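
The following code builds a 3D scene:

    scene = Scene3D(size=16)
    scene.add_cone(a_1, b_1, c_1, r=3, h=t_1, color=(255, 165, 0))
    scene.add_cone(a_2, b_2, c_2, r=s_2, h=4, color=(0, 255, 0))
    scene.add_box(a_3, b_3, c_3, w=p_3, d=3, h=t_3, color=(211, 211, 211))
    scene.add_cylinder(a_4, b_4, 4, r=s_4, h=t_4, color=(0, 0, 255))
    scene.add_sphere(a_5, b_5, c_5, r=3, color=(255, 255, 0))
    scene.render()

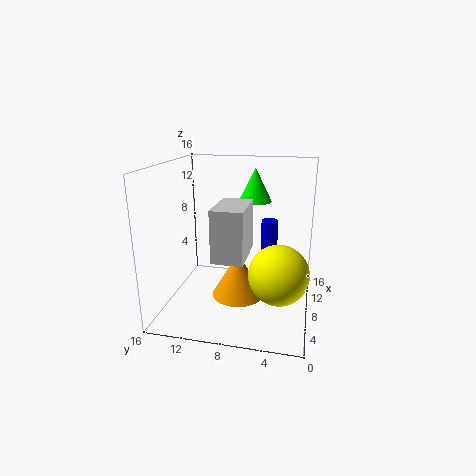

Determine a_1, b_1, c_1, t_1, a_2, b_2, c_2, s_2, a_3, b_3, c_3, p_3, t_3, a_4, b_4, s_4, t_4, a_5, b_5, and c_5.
a_1 = 8
b_1 = 8
c_1 = 1
t_1 = 5
a_2 = 13
b_2 = 7
c_2 = 11
s_2 = 2
a_3 = 1
b_3 = 6
c_3 = 8
p_3 = 5
t_3 = 5
a_4 = 12
b_4 = 5
s_4 = 1
t_4 = 5
a_5 = 4
b_5 = 3
c_5 = 6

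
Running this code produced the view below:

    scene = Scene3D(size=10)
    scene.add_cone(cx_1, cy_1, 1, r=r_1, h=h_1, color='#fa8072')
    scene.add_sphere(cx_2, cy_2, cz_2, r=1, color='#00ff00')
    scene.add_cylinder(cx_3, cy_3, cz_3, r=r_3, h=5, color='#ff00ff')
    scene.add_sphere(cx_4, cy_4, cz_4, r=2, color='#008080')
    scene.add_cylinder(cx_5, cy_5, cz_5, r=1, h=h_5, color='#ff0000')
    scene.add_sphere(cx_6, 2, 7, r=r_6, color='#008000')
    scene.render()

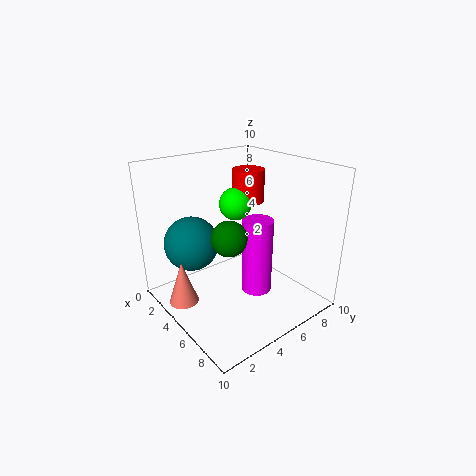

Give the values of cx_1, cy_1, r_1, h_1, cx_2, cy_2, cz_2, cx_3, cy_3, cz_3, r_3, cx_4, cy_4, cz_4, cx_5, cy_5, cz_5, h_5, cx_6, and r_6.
cx_1 = 4
cy_1 = 1
r_1 = 1
h_1 = 3
cx_2 = 6
cy_2 = 4
cz_2 = 8
cx_3 = 7
cy_3 = 5
cz_3 = 2
r_3 = 1
cx_4 = 2
cy_4 = 3
cz_4 = 4
cx_5 = 6
cy_5 = 5
cz_5 = 8
h_5 = 2
cx_6 = 8
r_6 = 1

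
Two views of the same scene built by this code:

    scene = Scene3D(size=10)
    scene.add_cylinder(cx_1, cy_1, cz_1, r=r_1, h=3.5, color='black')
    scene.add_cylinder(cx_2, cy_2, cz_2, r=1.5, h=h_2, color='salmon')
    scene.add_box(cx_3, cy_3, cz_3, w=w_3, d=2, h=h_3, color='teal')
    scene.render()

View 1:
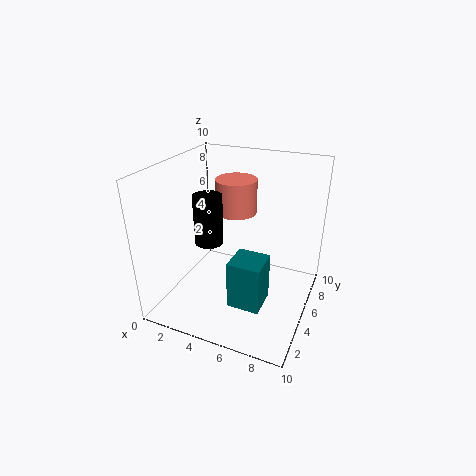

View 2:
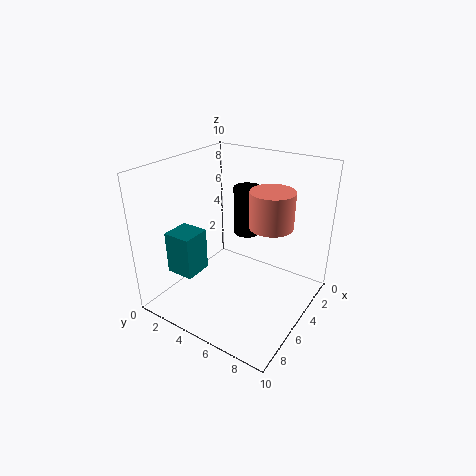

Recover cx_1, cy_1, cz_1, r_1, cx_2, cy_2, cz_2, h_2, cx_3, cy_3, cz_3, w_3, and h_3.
cx_1 = 3, cy_1 = 4.5, cz_1 = 4.5, r_1 = 1, cx_2 = 4, cy_2 = 7, cz_2 = 6, h_2 = 2.5, cx_3 = 6, cy_3 = 1, cz_3 = 2.5, w_3 = 2, h_3 = 3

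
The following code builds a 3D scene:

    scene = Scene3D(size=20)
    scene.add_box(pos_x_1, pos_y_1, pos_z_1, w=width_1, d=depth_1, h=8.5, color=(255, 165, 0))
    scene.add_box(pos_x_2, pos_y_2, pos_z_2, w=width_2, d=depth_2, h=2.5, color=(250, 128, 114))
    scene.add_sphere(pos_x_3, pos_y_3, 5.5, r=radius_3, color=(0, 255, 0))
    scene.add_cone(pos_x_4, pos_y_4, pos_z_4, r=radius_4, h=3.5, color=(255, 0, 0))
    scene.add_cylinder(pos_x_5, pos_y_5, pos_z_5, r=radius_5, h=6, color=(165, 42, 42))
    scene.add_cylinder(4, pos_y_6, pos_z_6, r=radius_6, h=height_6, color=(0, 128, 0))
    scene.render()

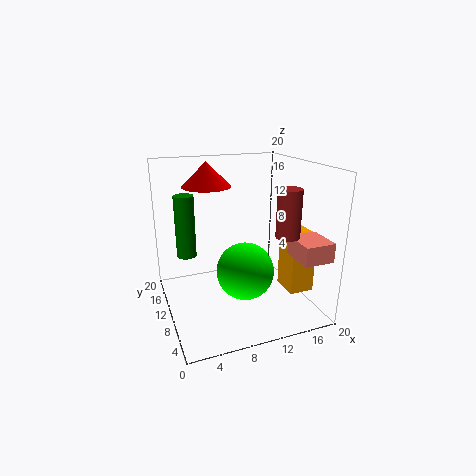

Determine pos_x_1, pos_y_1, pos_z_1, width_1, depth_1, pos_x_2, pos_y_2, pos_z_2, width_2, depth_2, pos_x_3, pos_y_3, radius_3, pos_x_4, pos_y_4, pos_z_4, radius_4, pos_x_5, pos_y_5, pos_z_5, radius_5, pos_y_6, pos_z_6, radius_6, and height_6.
pos_x_1 = 16; pos_y_1 = 5; pos_z_1 = 2.5; width_1 = 3.5; depth_1 = 4; pos_x_2 = 15; pos_y_2 = 0.5; pos_z_2 = 9; width_2 = 4; depth_2 = 4.5; pos_x_3 = 10.5; pos_y_3 = 8.5; radius_3 = 4; pos_x_4 = 7; pos_y_4 = 14.5; pos_z_4 = 16.5; radius_4 = 3.5; pos_x_5 = 14; pos_y_5 = 3.5; pos_z_5 = 12; radius_5 = 1.5; pos_y_6 = 16.5; pos_z_6 = 5.5; radius_6 = 1.5; height_6 = 9.5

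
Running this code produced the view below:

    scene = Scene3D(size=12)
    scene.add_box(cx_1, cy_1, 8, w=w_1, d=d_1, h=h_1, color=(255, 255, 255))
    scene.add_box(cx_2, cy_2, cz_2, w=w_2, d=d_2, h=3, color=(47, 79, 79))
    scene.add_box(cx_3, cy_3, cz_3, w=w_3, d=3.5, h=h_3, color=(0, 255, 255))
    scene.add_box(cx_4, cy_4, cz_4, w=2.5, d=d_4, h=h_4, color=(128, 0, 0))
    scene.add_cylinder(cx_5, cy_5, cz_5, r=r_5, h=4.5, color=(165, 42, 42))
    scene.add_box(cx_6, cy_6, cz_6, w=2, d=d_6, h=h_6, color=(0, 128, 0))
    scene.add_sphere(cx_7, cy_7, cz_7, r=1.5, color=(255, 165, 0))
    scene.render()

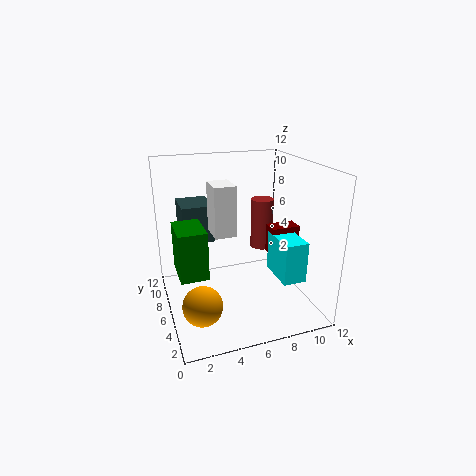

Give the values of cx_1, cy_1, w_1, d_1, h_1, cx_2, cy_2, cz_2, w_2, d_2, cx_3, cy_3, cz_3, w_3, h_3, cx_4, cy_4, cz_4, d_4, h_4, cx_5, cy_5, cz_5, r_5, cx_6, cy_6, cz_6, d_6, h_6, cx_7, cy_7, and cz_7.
cx_1 = 3
cy_1 = 2
w_1 = 1.5
d_1 = 2
h_1 = 3.5
cx_2 = 1.5
cy_2 = 6
cz_2 = 6
w_2 = 2.5
d_2 = 3
cx_3 = 9
cy_3 = 3
cz_3 = 2.5
w_3 = 2
h_3 = 3.5
cx_4 = 9
cy_4 = 5.5
cz_4 = 4
d_4 = 1.5
h_4 = 2.5
cx_5 = 9
cy_5 = 8
cz_5 = 4
r_5 = 1
cx_6 = 0.5
cy_6 = 2
cz_6 = 5
d_6 = 3
h_6 = 3.5
cx_7 = 2
cy_7 = 2.5
cz_7 = 2.5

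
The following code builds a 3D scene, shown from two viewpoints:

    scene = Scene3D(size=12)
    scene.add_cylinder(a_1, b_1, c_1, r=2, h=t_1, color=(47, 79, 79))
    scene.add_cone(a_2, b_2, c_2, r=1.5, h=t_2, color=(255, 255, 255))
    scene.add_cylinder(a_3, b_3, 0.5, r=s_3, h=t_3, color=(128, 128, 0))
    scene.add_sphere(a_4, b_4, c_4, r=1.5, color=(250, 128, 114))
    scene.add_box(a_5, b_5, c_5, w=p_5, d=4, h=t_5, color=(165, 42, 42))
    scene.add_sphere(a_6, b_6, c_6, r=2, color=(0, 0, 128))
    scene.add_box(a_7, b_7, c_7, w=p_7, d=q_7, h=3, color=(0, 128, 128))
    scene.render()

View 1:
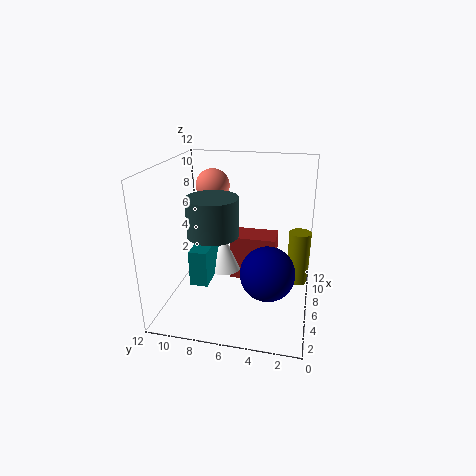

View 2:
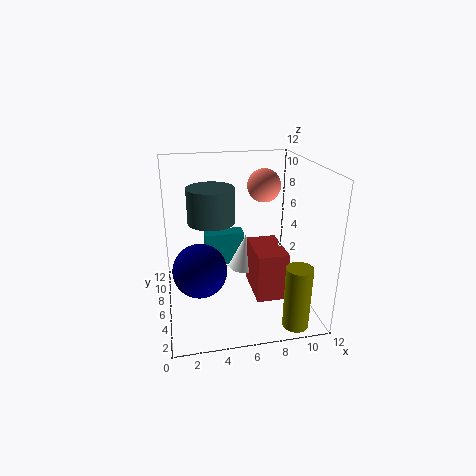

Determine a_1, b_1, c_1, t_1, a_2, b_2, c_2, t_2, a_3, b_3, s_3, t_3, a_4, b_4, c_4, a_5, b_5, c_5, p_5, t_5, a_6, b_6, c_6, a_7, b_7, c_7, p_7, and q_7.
a_1 = 4; b_1 = 7.5; c_1 = 7; t_1 = 3; a_2 = 7; b_2 = 7.5; c_2 = 2.5; t_2 = 3; a_3 = 9.5; b_3 = 1; s_3 = 1; t_3 = 5; a_4 = 9; b_4 = 9; c_4 = 9.5; a_5 = 7; b_5 = 3; c_5 = 1.5; p_5 = 2.5; t_5 = 4; a_6 = 2.5; b_6 = 3; c_6 = 5; a_7 = 3.5; b_7 = 8; c_7 = 2.5; p_7 = 3.5; q_7 = 1.5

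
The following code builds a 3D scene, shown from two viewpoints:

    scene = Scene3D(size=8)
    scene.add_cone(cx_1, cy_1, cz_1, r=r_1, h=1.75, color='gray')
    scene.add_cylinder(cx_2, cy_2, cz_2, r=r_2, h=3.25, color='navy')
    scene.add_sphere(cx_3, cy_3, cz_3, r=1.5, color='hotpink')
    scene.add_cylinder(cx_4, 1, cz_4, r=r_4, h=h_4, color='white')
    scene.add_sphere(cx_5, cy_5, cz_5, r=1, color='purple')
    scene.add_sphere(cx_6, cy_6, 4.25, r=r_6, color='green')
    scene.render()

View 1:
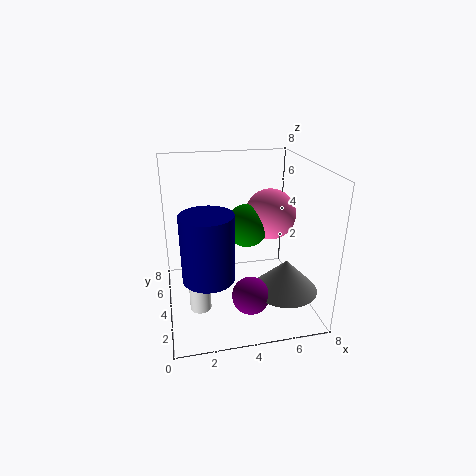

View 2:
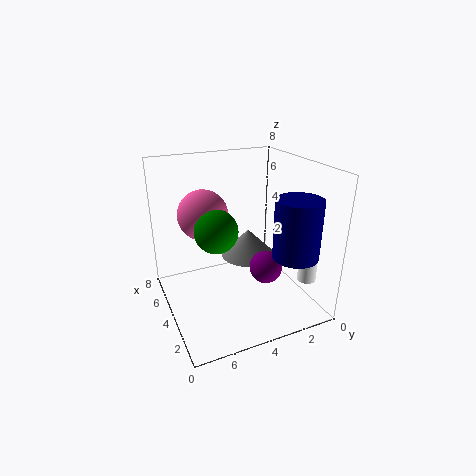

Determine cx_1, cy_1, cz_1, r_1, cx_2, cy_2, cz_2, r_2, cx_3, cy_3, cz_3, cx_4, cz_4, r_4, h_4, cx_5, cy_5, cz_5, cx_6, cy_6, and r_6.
cx_1 = 6.25; cy_1 = 2.25; cz_1 = 1.5; r_1 = 1.75; cx_2 = 2; cy_2 = 1.5; cz_2 = 3.25; r_2 = 1.25; cx_3 = 6.25; cy_3 = 5.25; cz_3 = 4.75; cx_4 = 1.5; cz_4 = 2; r_4 = 0.5; h_4 = 1.75; cx_5 = 4.25; cy_5 = 2; cz_5 = 1.5; cx_6 = 4.75; cy_6 = 5; r_6 = 1.25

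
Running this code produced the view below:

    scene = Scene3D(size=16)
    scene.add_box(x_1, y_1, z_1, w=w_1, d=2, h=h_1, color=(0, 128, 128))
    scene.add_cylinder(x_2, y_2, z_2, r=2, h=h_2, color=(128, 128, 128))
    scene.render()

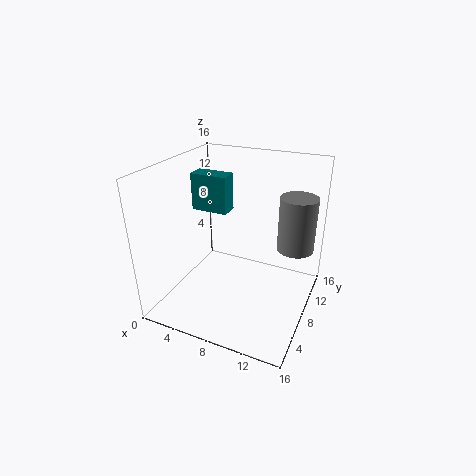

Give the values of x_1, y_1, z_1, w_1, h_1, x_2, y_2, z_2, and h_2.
x_1 = 3
y_1 = 7
z_1 = 11
w_1 = 4
h_1 = 4
x_2 = 14
y_2 = 10
z_2 = 7
h_2 = 6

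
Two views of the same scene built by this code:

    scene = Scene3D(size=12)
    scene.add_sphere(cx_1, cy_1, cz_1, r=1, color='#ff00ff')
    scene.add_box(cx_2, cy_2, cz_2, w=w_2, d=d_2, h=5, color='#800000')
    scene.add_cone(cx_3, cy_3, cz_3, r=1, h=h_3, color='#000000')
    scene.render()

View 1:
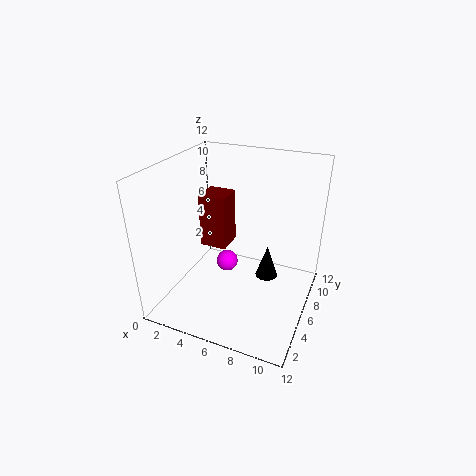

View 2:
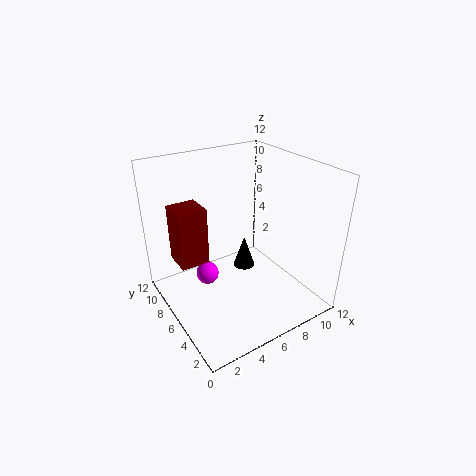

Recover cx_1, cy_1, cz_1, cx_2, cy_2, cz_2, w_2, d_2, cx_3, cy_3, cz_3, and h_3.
cx_1 = 4
cy_1 = 8
cz_1 = 2
cx_2 = 1.5
cy_2 = 7.5
cz_2 = 3.5
w_2 = 2.5
d_2 = 2.5
cx_3 = 8
cy_3 = 8
cz_3 = 1.5
h_3 = 3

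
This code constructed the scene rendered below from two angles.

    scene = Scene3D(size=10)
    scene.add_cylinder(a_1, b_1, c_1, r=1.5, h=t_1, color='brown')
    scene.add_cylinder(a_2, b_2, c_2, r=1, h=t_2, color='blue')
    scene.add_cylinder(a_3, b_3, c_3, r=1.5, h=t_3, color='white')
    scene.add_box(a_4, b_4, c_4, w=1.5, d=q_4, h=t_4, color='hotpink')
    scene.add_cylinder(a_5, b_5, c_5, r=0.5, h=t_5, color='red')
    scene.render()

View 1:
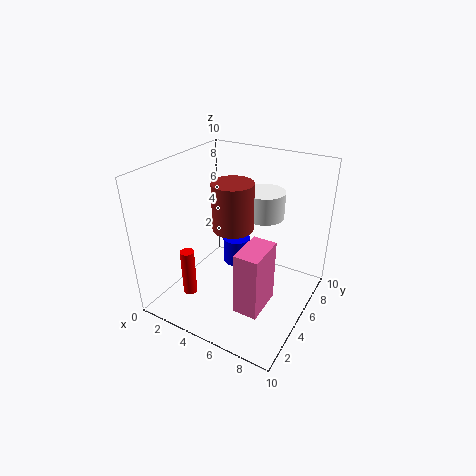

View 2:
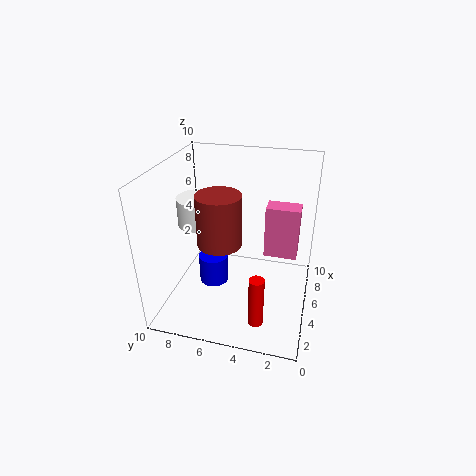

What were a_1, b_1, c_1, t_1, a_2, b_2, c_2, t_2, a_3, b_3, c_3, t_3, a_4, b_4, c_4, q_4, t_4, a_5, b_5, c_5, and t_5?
a_1 = 4, b_1 = 6, c_1 = 5, t_1 = 3.5, a_2 = 4, b_2 = 6.5, c_2 = 2, t_2 = 2, a_3 = 5.5, b_3 = 8, c_3 = 5.5, t_3 = 2, a_4 = 7, b_4 = 1, c_4 = 2.5, q_4 = 2.5, t_4 = 4, a_5 = 2, b_5 = 3, c_5 = 0.5, t_5 = 3.5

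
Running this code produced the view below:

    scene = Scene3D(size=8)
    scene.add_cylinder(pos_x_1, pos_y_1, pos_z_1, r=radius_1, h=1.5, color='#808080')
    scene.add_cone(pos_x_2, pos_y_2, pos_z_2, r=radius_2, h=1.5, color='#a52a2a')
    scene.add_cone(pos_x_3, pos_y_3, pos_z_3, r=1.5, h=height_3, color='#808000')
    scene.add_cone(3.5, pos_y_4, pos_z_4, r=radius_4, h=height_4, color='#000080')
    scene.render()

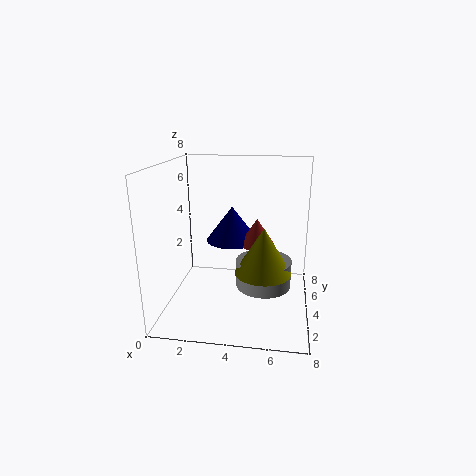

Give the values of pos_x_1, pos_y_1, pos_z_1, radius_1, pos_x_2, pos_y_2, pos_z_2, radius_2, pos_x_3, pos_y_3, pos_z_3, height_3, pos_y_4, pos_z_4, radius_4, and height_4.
pos_x_1 = 5.5, pos_y_1 = 3.5, pos_z_1 = 1.5, radius_1 = 1.5, pos_x_2 = 5, pos_y_2 = 4.5, pos_z_2 = 3.5, radius_2 = 1, pos_x_3 = 5.5, pos_y_3 = 3, pos_z_3 = 2.5, height_3 = 2.5, pos_y_4 = 5, pos_z_4 = 3.5, radius_4 = 1.5, height_4 = 2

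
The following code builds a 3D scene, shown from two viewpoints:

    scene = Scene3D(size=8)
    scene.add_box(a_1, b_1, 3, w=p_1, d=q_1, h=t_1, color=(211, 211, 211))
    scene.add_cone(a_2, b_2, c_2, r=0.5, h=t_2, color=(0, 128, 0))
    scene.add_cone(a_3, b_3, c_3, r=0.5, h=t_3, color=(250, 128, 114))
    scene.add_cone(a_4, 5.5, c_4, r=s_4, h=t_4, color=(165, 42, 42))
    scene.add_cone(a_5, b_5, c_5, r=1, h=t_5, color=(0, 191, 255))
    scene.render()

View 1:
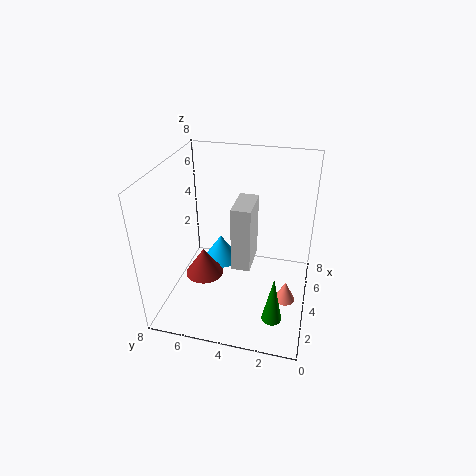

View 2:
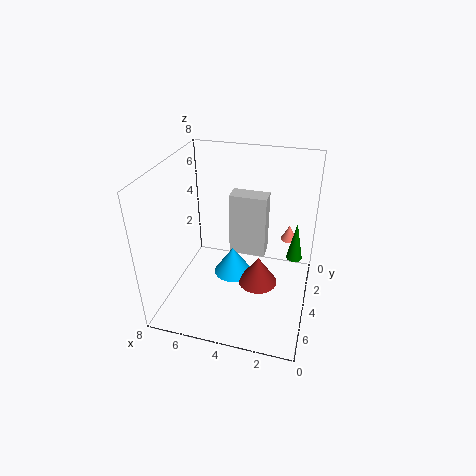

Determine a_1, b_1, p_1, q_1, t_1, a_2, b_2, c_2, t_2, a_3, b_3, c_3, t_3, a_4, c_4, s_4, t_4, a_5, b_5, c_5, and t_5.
a_1 = 2.5
b_1 = 3
p_1 = 2
q_1 = 1
t_1 = 3.5
a_2 = 1
b_2 = 1.5
c_2 = 1.5
t_2 = 2.5
a_3 = 1.5
b_3 = 1
c_3 = 2.5
t_3 = 1
a_4 = 2.5
c_4 = 2.5
s_4 = 1
t_4 = 1.5
a_5 = 4
b_5 = 5
c_5 = 2.5
t_5 = 1.5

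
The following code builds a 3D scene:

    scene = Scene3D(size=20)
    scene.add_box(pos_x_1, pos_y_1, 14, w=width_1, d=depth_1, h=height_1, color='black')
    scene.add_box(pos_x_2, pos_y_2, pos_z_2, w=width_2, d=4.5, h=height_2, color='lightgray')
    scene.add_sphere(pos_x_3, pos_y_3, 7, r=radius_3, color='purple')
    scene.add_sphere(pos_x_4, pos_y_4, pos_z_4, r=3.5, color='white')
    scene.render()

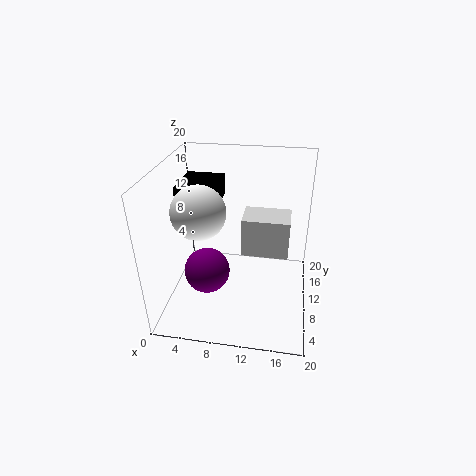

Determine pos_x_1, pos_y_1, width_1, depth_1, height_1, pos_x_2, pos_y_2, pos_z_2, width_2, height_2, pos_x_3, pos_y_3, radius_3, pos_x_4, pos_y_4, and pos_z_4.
pos_x_1 = 1.5; pos_y_1 = 9.5; width_1 = 5.5; depth_1 = 6.5; height_1 = 3; pos_x_2 = 10.5; pos_y_2 = 9.5; pos_z_2 = 7.5; width_2 = 6.5; height_2 = 5.5; pos_x_3 = 6.5; pos_y_3 = 6; radius_3 = 3; pos_x_4 = 5.5; pos_y_4 = 7; pos_z_4 = 15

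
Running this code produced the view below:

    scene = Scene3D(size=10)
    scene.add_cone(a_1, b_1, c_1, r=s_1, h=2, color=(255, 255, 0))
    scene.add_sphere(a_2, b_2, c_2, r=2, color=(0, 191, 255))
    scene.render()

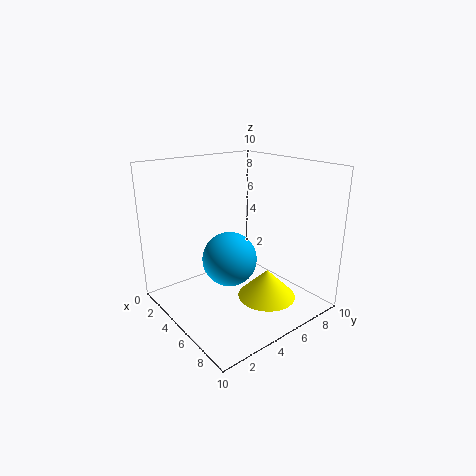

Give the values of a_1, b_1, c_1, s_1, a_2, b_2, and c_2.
a_1 = 7, b_1 = 6, c_1 = 1, s_1 = 2, a_2 = 4, b_2 = 5, c_2 = 3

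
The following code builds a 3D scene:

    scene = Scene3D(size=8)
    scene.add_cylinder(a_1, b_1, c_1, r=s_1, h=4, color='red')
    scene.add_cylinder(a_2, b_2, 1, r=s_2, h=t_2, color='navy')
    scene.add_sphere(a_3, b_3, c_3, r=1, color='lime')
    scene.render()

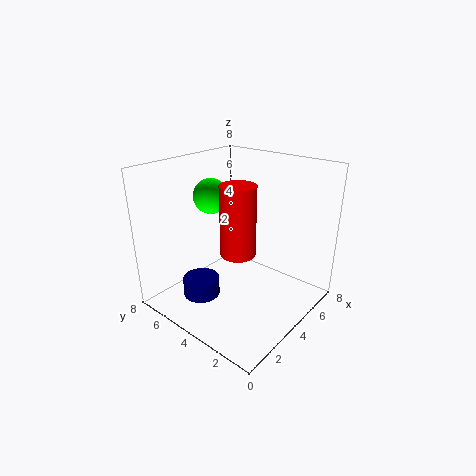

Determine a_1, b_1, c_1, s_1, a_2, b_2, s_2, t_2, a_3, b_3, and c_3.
a_1 = 4
b_1 = 4
c_1 = 3
s_1 = 1
a_2 = 2
b_2 = 5
s_2 = 1
t_2 = 1
a_3 = 4
b_3 = 6
c_3 = 6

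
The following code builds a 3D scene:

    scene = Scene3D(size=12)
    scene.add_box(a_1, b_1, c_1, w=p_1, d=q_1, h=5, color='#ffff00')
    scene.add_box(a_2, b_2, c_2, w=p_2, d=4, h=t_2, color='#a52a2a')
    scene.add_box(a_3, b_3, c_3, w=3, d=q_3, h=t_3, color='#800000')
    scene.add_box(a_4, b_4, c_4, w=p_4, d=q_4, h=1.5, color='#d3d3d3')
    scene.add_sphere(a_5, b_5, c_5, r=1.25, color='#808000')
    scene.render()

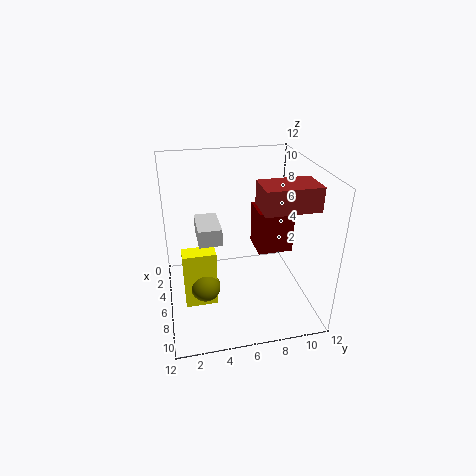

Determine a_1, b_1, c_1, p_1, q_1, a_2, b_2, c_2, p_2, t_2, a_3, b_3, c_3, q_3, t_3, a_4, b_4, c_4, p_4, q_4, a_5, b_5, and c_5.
a_1 = 5.5, b_1 = 1.25, c_1 = 0.25, p_1 = 1.5, q_1 = 2.75, a_2 = 8.25, b_2 = 6.75, c_2 = 10, p_2 = 2.5, t_2 = 1.75, a_3 = 1.75, b_3 = 8.25, c_3 = 3.25, q_3 = 3.25, t_3 = 4, a_4 = 2.25, b_4 = 2.75, c_4 = 5.25, p_4 = 3.5, q_4 = 2, a_5 = 6.75, b_5 = 3, c_5 = 2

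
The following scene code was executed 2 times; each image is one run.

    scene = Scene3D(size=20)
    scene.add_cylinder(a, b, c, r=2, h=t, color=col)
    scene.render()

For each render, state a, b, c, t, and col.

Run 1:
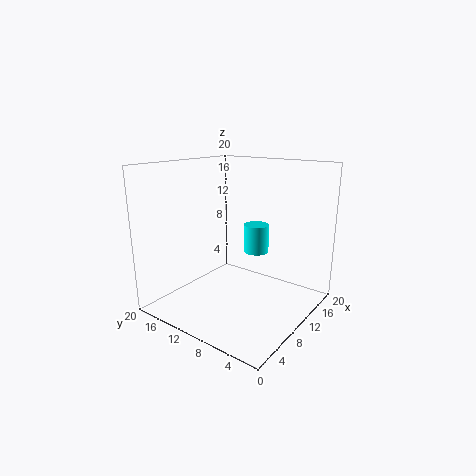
a = 17
b = 11.5
c = 5.5
t = 4.5
col = 'cyan'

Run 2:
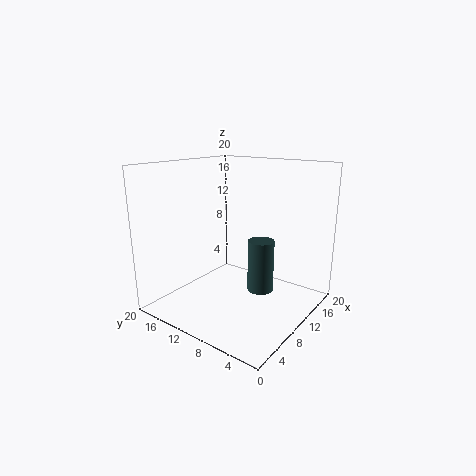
a = 14.5
b = 9
c = 0.5
t = 8
col = 'darkslategray'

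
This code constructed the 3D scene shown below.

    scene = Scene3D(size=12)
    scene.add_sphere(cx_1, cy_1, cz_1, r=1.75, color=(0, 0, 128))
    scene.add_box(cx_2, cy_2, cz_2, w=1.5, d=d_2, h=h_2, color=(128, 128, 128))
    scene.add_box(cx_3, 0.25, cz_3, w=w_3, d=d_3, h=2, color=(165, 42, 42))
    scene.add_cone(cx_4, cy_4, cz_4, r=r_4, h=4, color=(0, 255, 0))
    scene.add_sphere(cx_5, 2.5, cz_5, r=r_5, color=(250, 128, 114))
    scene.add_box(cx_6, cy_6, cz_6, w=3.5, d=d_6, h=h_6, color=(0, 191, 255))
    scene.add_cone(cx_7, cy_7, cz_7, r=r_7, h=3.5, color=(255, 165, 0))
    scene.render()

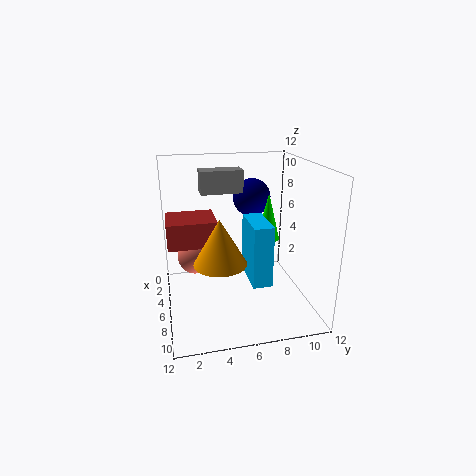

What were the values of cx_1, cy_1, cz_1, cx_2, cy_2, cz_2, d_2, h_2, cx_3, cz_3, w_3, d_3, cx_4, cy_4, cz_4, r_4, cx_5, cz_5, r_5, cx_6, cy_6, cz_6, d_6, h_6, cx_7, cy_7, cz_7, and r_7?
cx_1 = 2, cy_1 = 8.25, cz_1 = 8.25, cx_2 = 5.25, cy_2 = 3, cz_2 = 10, d_2 = 3.25, h_2 = 1.75, cx_3 = 4.75, cz_3 = 6.25, w_3 = 3.25, d_3 = 3.75, cx_4 = 5.5, cy_4 = 8.75, cz_4 = 5.5, r_4 = 1, cx_5 = 5, cz_5 = 4.25, r_5 = 1.5, cx_6 = 6.5, cy_6 = 6.25, cz_6 = 3.5, d_6 = 1.5, h_6 = 4.75, cx_7 = 8.75, cy_7 = 4, cz_7 = 5.25, r_7 = 2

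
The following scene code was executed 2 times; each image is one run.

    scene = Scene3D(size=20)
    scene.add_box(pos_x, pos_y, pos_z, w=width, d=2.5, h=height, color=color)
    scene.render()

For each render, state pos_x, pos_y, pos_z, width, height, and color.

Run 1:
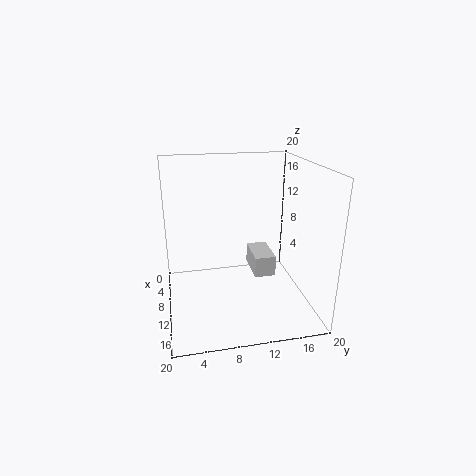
pos_x = 13; pos_y = 10.5; pos_z = 8; width = 4.5; height = 2.5; color = 'lightgray'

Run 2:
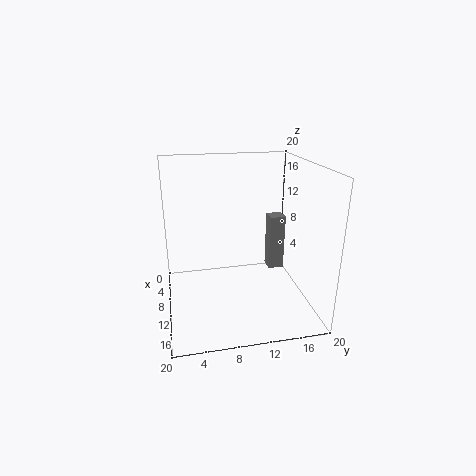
pos_x = 2; pos_y = 16.5; pos_z = 1.5; width = 2.5; height = 9; color = 'gray'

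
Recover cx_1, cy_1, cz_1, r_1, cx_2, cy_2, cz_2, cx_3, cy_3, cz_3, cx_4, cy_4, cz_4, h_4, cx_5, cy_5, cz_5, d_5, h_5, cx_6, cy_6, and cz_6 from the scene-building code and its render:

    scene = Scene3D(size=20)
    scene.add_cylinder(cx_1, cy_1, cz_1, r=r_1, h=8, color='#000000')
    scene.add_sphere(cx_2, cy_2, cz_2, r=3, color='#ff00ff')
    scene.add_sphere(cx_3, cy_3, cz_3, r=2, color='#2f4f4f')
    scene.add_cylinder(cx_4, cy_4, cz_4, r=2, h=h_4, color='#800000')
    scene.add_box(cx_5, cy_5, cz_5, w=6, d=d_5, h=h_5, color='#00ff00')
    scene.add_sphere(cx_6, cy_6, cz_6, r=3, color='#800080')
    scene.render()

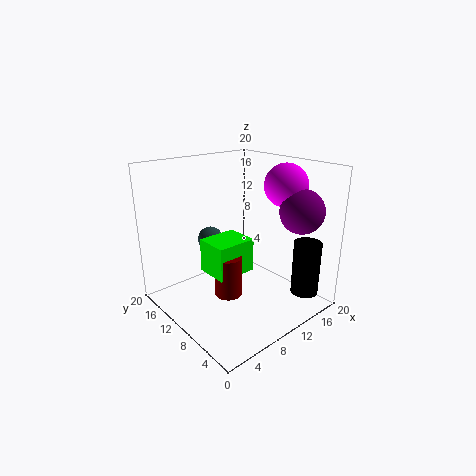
cx_1 = 18, cy_1 = 4, cz_1 = 1, r_1 = 2, cx_2 = 16, cy_2 = 7, cz_2 = 17, cx_3 = 11, cy_3 = 18, cz_3 = 7, cx_4 = 9, cy_4 = 11, cz_4 = 1, h_4 = 6, cx_5 = 7, cy_5 = 10, cz_5 = 4, d_5 = 5, h_5 = 5, cx_6 = 16, cy_6 = 4, cz_6 = 14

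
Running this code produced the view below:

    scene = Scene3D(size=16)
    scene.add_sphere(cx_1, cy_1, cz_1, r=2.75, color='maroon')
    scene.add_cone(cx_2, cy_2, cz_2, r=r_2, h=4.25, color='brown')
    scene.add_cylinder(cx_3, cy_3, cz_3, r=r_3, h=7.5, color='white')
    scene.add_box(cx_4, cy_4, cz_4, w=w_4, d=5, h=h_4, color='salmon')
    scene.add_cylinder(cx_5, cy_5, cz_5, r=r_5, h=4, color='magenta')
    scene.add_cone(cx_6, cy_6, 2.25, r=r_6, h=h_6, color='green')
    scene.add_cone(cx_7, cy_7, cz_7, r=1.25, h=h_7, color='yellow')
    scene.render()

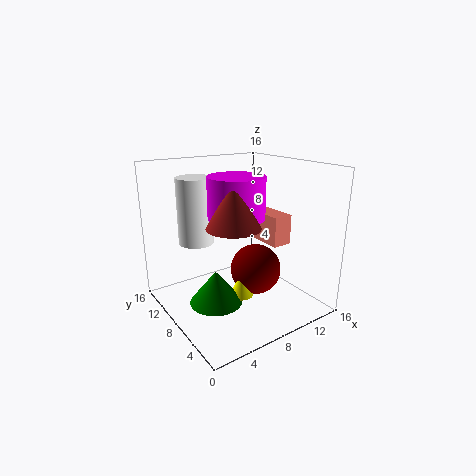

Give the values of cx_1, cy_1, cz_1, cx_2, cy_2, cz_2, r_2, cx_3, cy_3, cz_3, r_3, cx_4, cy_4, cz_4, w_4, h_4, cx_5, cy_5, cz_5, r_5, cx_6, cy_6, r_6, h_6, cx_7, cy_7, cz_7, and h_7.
cx_1 = 9
cy_1 = 6
cz_1 = 4.75
cx_2 = 4.25
cy_2 = 3.25
cz_2 = 11.25
r_2 = 2.5
cx_3 = 4.75
cy_3 = 11.75
cz_3 = 7
r_3 = 2
cx_4 = 13.5
cy_4 = 8
cz_4 = 5.5
w_4 = 2.5
h_4 = 3.75
cx_5 = 5.75
cy_5 = 5
cz_5 = 11.5
r_5 = 2.75
cx_6 = 4
cy_6 = 6.25
r_6 = 2.75
h_6 = 3.5
cx_7 = 6.75
cy_7 = 5.5
cz_7 = 2.5
h_7 = 2.75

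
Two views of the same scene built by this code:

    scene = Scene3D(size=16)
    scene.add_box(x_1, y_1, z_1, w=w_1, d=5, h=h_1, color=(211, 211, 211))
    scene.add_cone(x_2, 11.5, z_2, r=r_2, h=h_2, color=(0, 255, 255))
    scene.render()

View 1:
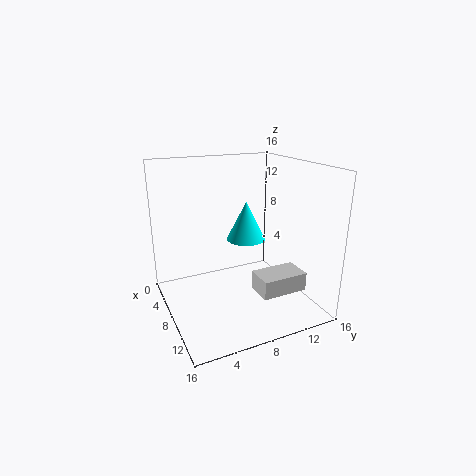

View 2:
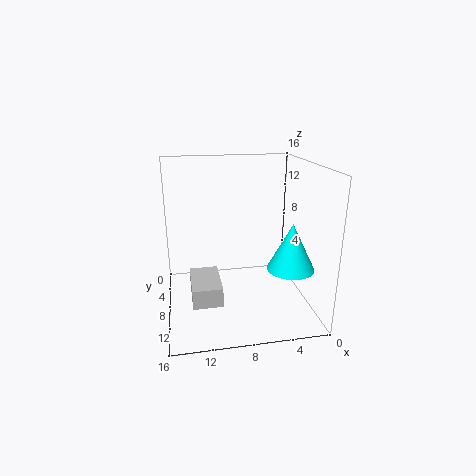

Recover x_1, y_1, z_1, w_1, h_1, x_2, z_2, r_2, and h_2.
x_1 = 10.5; y_1 = 8.5; z_1 = 3; w_1 = 3; h_1 = 2; x_2 = 3; z_2 = 5.5; r_2 = 2.5; h_2 = 5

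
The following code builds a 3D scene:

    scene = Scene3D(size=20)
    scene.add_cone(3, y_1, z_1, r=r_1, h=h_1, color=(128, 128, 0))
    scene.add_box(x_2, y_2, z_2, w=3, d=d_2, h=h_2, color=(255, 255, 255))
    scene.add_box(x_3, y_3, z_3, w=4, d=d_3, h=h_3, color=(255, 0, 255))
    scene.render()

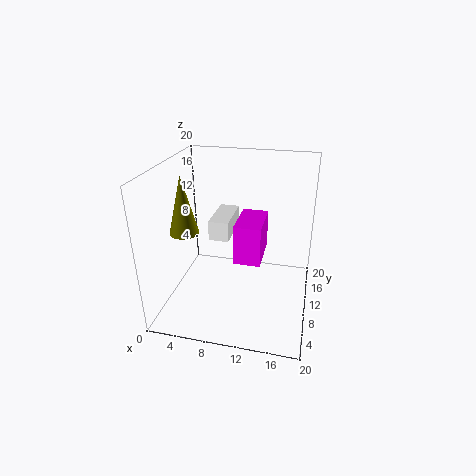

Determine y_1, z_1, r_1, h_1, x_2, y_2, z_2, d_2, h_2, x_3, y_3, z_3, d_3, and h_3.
y_1 = 8
z_1 = 11
r_1 = 2
h_1 = 8
x_2 = 5
y_2 = 12
z_2 = 8
d_2 = 7
h_2 = 3
x_3 = 9
y_3 = 11
z_3 = 5
d_3 = 7
h_3 = 6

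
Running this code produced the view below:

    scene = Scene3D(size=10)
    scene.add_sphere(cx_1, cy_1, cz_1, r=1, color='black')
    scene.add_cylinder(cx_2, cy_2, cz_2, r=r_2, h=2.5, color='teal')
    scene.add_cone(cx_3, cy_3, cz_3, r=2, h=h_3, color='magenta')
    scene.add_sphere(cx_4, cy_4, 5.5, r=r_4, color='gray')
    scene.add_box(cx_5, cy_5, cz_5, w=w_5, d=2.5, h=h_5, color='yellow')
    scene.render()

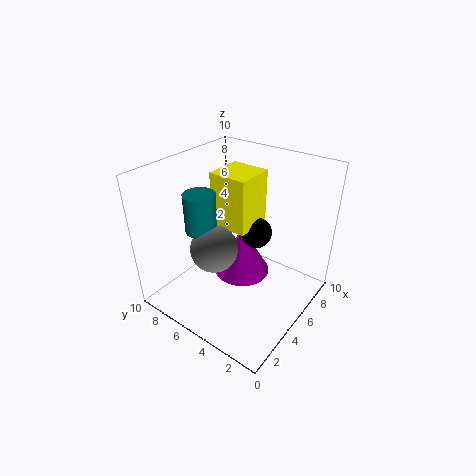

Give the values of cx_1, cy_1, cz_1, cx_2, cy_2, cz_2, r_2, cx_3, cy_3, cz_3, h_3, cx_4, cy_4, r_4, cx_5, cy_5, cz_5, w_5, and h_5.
cx_1 = 5, cy_1 = 3.5, cz_1 = 6, cx_2 = 2.5, cy_2 = 6, cz_2 = 6.5, r_2 = 1, cx_3 = 5.5, cy_3 = 5, cz_3 = 2, h_3 = 3.5, cx_4 = 2.5, cy_4 = 5, r_4 = 1.5, cx_5 = 3.5, cy_5 = 3.5, cz_5 = 6.5, w_5 = 2.5, h_5 = 3.5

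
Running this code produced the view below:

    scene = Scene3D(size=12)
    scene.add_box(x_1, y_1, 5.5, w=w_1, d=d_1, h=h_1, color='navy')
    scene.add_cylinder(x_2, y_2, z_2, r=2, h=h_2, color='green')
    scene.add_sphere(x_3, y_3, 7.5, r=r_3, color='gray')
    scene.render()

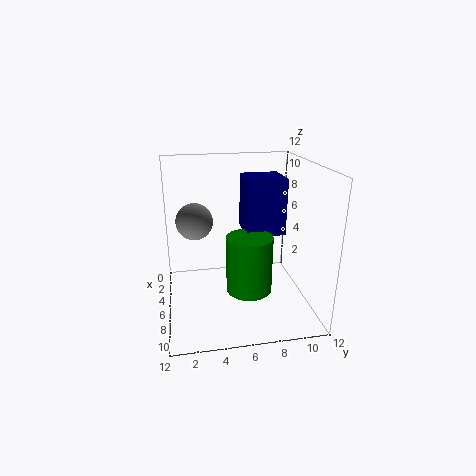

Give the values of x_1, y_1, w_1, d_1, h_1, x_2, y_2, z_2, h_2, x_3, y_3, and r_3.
x_1 = 1.5; y_1 = 7; w_1 = 3.5; d_1 = 3.5; h_1 = 5; x_2 = 6; y_2 = 7; z_2 = 1; h_2 = 5; x_3 = 5.5; y_3 = 2.5; r_3 = 1.5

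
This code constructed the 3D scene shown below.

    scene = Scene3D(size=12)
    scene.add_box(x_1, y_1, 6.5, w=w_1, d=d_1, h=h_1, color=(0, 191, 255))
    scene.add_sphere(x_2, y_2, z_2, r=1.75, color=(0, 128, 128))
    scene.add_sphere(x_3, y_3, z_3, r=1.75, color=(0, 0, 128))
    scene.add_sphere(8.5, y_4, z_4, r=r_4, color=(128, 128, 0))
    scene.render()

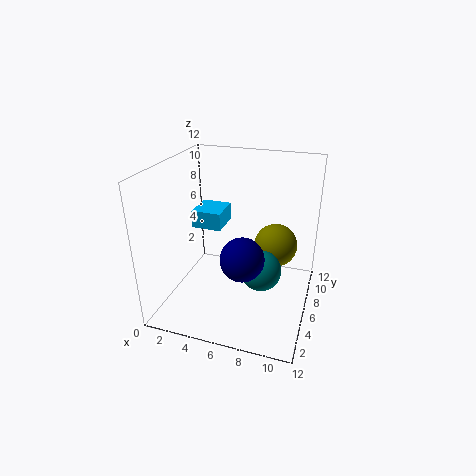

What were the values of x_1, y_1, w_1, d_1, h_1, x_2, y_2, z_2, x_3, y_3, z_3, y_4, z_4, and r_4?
x_1 = 2; y_1 = 5.75; w_1 = 2.5; d_1 = 2.75; h_1 = 1.5; x_2 = 8; y_2 = 6.25; z_2 = 3; x_3 = 7; y_3 = 4; z_3 = 5.25; y_4 = 9.75; z_4 = 3.75; r_4 = 2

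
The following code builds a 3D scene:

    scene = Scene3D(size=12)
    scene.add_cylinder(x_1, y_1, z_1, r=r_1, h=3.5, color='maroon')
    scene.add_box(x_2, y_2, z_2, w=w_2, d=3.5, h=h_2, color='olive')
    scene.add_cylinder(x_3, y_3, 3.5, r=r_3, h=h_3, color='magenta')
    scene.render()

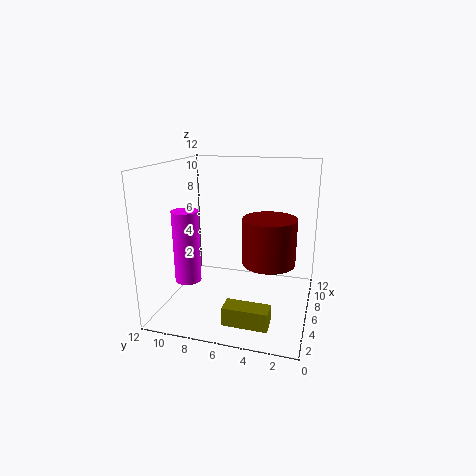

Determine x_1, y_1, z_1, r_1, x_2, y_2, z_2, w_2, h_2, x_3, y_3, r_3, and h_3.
x_1 = 4; y_1 = 3; z_1 = 5; r_1 = 2; x_2 = 1.5; y_2 = 2.5; z_2 = 0.5; w_2 = 1.5; h_2 = 1.5; x_3 = 2.5; y_3 = 9; r_3 = 1; h_3 = 5.5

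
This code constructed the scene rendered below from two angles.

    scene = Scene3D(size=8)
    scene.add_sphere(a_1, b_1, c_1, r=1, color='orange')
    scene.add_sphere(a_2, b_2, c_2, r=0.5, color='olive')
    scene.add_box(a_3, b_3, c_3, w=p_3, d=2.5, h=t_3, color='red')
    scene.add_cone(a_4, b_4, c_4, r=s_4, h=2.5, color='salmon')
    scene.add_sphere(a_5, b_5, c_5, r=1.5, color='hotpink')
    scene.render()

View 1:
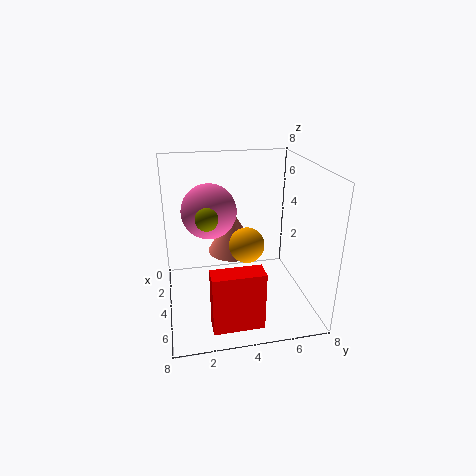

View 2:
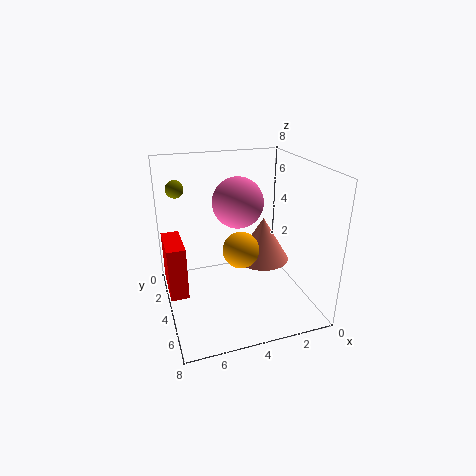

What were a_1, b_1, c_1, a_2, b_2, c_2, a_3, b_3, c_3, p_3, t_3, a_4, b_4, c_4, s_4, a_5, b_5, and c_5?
a_1 = 4
b_1 = 4.5
c_1 = 3.5
a_2 = 7
b_2 = 2
c_2 = 6.5
a_3 = 7
b_3 = 2
c_3 = 1
p_3 = 1
t_3 = 3
a_4 = 2.5
b_4 = 4
c_4 = 2.5
s_4 = 1.5
a_5 = 3.5
b_5 = 2.5
c_5 = 5.5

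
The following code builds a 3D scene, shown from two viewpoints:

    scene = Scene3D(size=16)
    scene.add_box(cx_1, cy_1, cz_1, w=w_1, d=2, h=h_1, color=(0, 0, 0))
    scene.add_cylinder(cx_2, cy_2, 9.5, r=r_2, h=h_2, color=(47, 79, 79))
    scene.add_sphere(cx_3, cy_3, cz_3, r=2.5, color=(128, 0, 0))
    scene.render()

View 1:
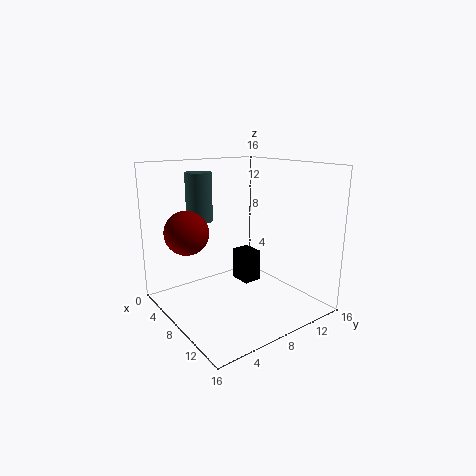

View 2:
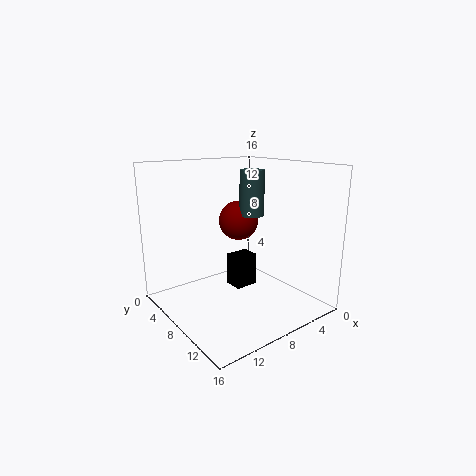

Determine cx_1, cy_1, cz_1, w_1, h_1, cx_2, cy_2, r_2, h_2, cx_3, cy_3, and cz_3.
cx_1 = 7
cy_1 = 8
cz_1 = 3
w_1 = 2.5
h_1 = 3.5
cx_2 = 4
cy_2 = 5.5
r_2 = 1.5
h_2 = 5.5
cx_3 = 4.5
cy_3 = 3.5
cz_3 = 8.5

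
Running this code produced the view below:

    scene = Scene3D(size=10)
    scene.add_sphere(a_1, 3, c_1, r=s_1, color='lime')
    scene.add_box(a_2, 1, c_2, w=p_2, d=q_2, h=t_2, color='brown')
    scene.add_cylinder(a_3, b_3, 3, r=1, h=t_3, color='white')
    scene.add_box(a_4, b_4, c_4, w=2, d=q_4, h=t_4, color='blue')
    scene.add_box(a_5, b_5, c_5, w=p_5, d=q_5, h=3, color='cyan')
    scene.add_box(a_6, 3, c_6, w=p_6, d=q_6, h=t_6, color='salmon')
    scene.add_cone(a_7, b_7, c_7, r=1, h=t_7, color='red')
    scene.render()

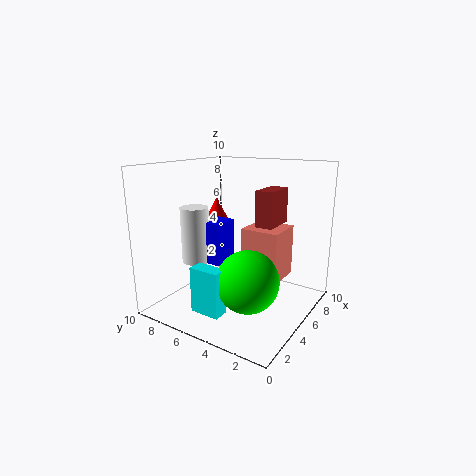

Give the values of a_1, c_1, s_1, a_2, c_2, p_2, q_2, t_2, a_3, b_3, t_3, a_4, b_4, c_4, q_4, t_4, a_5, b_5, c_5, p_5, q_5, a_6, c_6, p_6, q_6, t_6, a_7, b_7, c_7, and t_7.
a_1 = 3
c_1 = 3
s_1 = 2
a_2 = 2
c_2 = 7
p_2 = 2
q_2 = 1
t_2 = 2
a_3 = 4
b_3 = 8
t_3 = 4
a_4 = 4
b_4 = 6
c_4 = 3
q_4 = 3
t_4 = 3
a_5 = 1
b_5 = 4
c_5 = 1
p_5 = 1
q_5 = 2
a_6 = 7
c_6 = 1
p_6 = 3
q_6 = 3
t_6 = 4
a_7 = 8
b_7 = 9
c_7 = 5
t_7 = 2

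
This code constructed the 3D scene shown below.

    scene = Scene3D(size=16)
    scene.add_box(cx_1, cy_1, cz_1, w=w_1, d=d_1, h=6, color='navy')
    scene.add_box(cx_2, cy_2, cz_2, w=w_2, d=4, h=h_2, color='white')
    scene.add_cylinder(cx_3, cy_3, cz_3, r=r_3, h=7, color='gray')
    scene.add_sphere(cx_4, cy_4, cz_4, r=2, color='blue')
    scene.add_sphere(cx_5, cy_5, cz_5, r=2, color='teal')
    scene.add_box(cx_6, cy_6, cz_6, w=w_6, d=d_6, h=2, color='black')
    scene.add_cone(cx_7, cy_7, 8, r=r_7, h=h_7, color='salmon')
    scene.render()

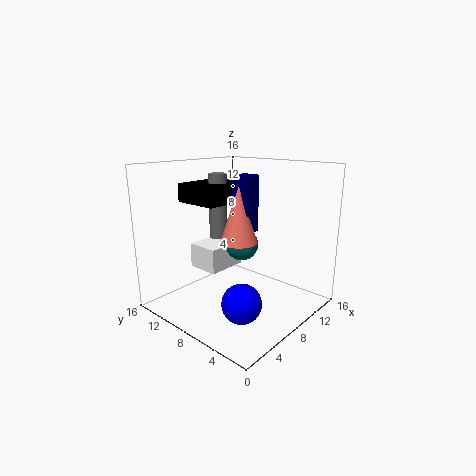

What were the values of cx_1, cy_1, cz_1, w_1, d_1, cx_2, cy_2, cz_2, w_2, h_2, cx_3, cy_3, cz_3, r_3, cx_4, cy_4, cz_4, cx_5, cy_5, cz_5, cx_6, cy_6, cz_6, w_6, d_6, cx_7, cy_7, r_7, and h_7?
cx_1 = 7; cy_1 = 6; cz_1 = 9; w_1 = 2; d_1 = 2; cx_2 = 7; cy_2 = 11; cz_2 = 3; w_2 = 5; h_2 = 3; cx_3 = 7; cy_3 = 10; cz_3 = 8; r_3 = 1; cx_4 = 4; cy_4 = 4; cz_4 = 3; cx_5 = 11; cy_5 = 10; cz_5 = 6; cx_6 = 4; cy_6 = 8; cz_6 = 12; w_6 = 6; d_6 = 5; cx_7 = 7; cy_7 = 7; r_7 = 2; h_7 = 6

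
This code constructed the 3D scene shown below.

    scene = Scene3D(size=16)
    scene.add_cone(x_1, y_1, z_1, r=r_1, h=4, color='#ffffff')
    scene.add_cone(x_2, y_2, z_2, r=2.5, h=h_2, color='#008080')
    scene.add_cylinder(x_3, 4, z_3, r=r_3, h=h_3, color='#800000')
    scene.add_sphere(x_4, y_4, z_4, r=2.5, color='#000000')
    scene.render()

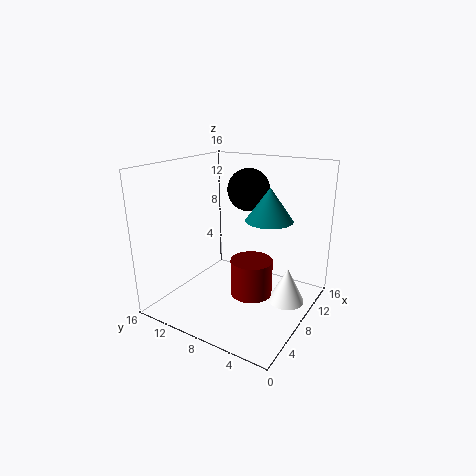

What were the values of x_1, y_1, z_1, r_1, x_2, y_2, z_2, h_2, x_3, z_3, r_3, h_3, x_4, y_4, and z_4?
x_1 = 9.5, y_1 = 2.5, z_1 = 1, r_1 = 2, x_2 = 8.5, y_2 = 4.5, z_2 = 10.5, h_2 = 3.5, x_3 = 4, z_3 = 4.5, r_3 = 2, h_3 = 3.5, x_4 = 12, y_4 = 9, z_4 = 12.5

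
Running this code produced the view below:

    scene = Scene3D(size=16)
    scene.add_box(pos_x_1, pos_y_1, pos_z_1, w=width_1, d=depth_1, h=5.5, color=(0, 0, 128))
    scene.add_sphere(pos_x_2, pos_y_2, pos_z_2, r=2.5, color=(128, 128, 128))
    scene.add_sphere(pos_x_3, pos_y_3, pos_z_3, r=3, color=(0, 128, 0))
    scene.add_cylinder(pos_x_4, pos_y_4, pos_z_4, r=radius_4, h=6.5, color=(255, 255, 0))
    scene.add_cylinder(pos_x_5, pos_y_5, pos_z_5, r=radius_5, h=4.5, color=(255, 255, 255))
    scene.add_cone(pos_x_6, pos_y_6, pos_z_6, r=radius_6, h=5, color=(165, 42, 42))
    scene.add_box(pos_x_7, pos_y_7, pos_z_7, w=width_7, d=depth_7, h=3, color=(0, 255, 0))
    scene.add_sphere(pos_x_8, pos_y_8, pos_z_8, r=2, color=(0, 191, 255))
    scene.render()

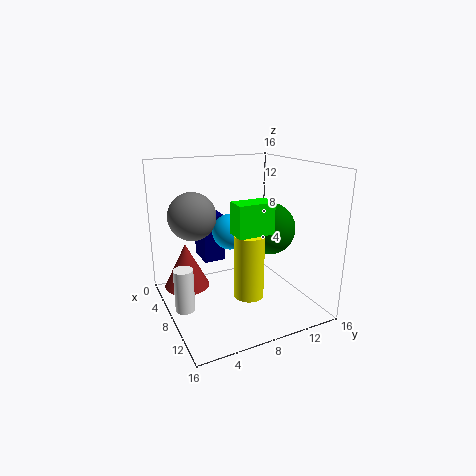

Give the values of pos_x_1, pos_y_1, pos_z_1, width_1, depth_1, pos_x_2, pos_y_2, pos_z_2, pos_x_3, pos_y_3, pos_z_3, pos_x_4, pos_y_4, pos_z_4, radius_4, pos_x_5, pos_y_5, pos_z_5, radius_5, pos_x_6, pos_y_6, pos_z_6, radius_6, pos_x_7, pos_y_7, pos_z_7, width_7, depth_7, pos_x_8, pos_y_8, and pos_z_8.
pos_x_1 = 2; pos_y_1 = 5; pos_z_1 = 4.5; width_1 = 3.5; depth_1 = 2.5; pos_x_2 = 7.5; pos_y_2 = 3; pos_z_2 = 11; pos_x_3 = 8; pos_y_3 = 12; pos_z_3 = 8.5; pos_x_4 = 12.5; pos_y_4 = 7; pos_z_4 = 3.5; radius_4 = 1.5; pos_x_5 = 10; pos_y_5 = 1; pos_z_5 = 2; radius_5 = 1; pos_x_6 = 6; pos_y_6 = 2.5; pos_z_6 = 2.5; radius_6 = 2.5; pos_x_7 = 12.5; pos_y_7 = 5; pos_z_7 = 10.5; width_7 = 2; depth_7 = 3.5; pos_x_8 = 7; pos_y_8 = 7.5; pos_z_8 = 8.5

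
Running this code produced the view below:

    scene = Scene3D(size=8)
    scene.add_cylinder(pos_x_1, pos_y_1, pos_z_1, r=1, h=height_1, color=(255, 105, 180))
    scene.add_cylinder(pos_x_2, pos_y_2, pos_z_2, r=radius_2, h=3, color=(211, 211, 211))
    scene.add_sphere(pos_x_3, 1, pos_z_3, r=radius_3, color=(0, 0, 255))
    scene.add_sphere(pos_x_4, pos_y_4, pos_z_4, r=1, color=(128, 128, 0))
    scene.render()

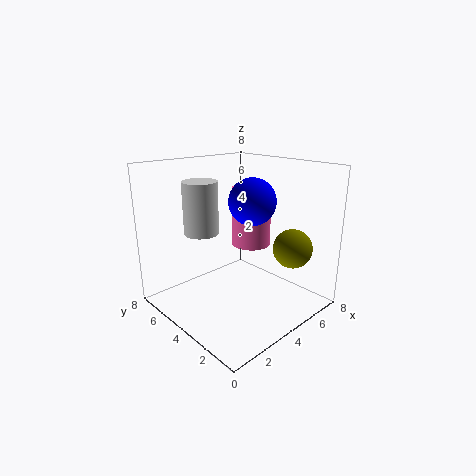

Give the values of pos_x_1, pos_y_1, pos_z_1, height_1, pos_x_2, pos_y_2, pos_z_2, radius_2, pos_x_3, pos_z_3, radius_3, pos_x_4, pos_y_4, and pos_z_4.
pos_x_1 = 4, pos_y_1 = 3, pos_z_1 = 4, height_1 = 3, pos_x_2 = 3, pos_y_2 = 6, pos_z_2 = 4, radius_2 = 1, pos_x_3 = 2, pos_z_3 = 7, radius_3 = 1, pos_x_4 = 5, pos_y_4 = 1, pos_z_4 = 4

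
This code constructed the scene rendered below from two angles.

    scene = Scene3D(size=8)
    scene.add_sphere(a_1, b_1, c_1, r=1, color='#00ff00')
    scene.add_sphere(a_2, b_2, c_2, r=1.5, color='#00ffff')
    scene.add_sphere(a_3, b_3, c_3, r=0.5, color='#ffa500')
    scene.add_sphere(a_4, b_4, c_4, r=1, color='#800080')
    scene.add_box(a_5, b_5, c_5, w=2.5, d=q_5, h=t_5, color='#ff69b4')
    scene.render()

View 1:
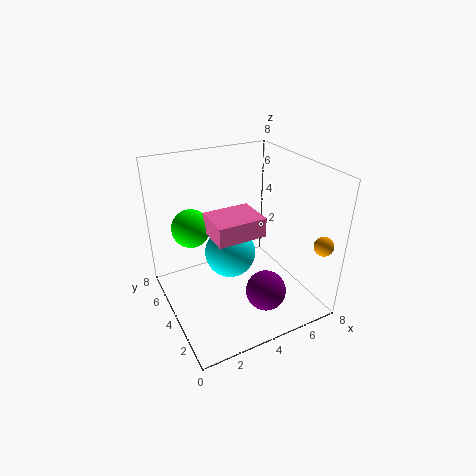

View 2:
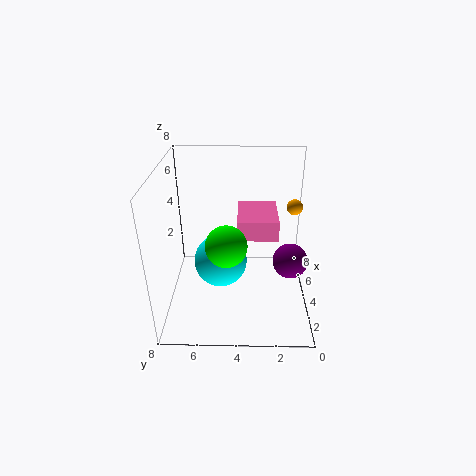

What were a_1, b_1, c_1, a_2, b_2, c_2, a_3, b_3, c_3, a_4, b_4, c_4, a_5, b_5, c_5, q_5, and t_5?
a_1 = 1.5; b_1 = 4.5; c_1 = 5; a_2 = 4; b_2 = 5; c_2 = 2.5; a_3 = 7; b_3 = 0.5; c_3 = 4.5; a_4 = 4; b_4 = 1; c_4 = 2.5; a_5 = 2; b_5 = 2; c_5 = 5; q_5 = 2; t_5 = 1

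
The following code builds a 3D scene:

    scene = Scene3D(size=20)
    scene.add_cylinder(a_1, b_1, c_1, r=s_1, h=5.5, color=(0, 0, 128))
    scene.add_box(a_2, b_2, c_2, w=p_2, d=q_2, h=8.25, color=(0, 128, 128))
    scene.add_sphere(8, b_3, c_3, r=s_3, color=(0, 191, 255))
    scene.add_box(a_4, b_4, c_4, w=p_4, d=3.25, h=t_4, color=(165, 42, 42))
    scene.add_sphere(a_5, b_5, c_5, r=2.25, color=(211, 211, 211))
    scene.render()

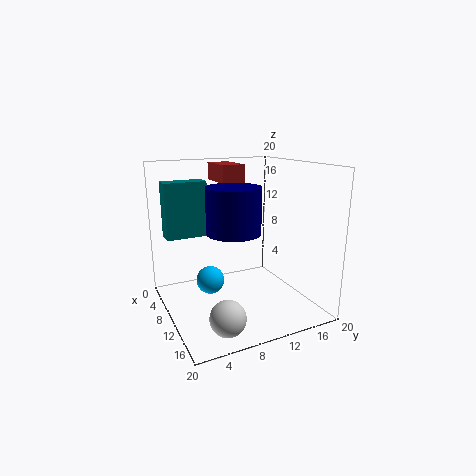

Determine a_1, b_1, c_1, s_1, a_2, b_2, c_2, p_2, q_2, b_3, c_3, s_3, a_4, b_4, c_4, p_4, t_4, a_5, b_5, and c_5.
a_1 = 15, b_1 = 7, c_1 = 12.5, s_1 = 3.25, a_2 = 1.5, b_2 = 1.5, c_2 = 9, p_2 = 2.75, q_2 = 6.25, b_3 = 6.5, c_3 = 3.5, s_3 = 2, a_4 = 2.25, b_4 = 8.75, c_4 = 17.25, p_4 = 5.75, t_4 = 2.5, a_5 = 17, b_5 = 5.25, c_5 = 2.5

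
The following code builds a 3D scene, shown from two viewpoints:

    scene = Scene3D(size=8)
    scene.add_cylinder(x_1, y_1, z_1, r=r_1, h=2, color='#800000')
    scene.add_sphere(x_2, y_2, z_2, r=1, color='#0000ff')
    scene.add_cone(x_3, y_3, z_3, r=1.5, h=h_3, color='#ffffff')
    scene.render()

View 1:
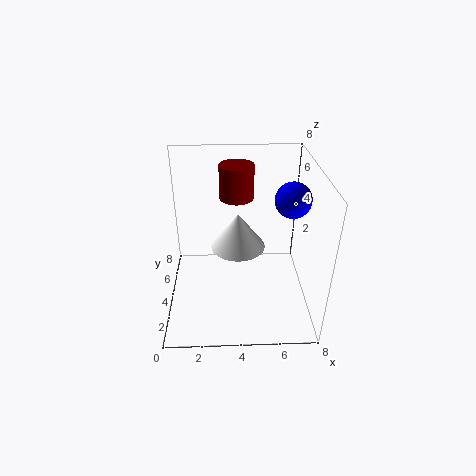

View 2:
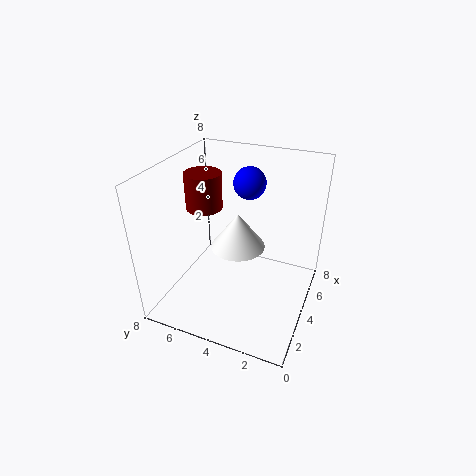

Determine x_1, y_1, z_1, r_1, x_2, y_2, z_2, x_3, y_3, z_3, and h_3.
x_1 = 4; y_1 = 6; z_1 = 5.5; r_1 = 1; x_2 = 7; y_2 = 4.5; z_2 = 6; x_3 = 4; y_3 = 4; z_3 = 3.5; h_3 = 2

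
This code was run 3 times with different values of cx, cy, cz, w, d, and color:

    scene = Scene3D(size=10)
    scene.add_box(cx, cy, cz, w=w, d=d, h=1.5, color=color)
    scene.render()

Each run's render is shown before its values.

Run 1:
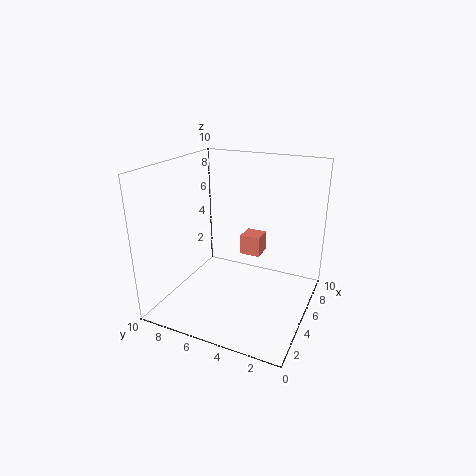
cx = 6.5; cy = 4; cz = 3; w = 1.5; d = 1.5; color = 'salmon'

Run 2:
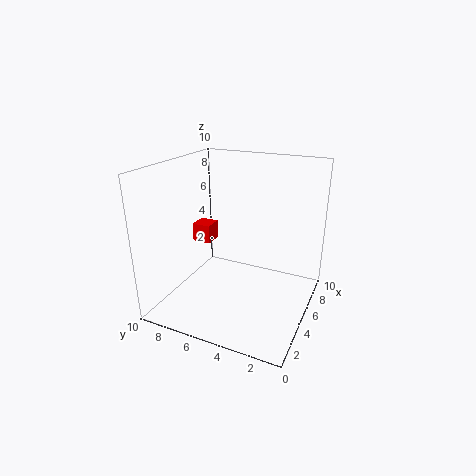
cx = 7; cy = 8.5; cz = 3; w = 1.5; d = 1.5; color = 'red'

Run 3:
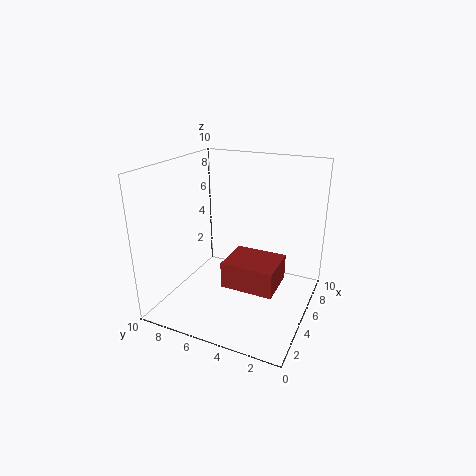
cx = 0.5; cy = 1; cz = 4; w = 2.5; d = 3; color = 'brown'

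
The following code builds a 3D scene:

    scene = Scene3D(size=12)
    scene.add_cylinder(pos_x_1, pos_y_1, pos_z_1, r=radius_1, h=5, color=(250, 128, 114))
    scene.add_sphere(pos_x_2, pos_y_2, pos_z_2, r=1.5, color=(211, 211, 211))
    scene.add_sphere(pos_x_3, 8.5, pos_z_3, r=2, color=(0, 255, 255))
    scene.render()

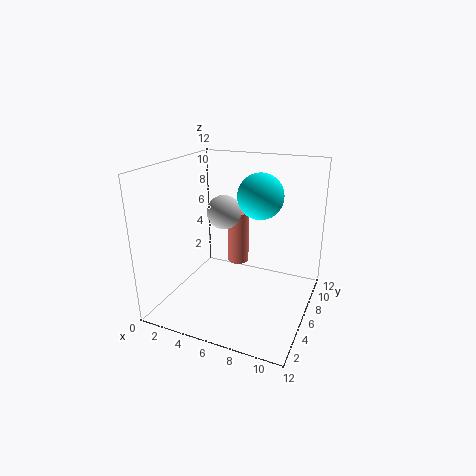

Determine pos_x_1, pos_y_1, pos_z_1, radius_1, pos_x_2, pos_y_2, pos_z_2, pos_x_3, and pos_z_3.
pos_x_1 = 4.5; pos_y_1 = 9.5; pos_z_1 = 2; radius_1 = 1; pos_x_2 = 4; pos_y_2 = 7.5; pos_z_2 = 7.5; pos_x_3 = 7; pos_z_3 = 9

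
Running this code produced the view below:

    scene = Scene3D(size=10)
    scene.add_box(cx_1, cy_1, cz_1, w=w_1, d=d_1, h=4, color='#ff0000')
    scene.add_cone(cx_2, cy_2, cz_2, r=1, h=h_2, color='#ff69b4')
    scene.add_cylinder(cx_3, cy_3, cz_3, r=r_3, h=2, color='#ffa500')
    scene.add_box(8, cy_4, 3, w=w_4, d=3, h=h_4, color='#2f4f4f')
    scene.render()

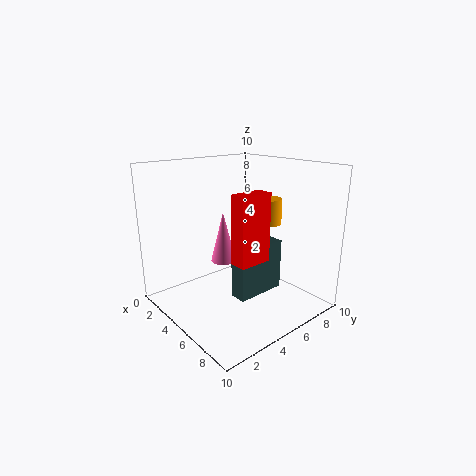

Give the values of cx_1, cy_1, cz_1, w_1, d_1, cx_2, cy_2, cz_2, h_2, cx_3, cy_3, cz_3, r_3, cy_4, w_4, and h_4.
cx_1 = 8
cy_1 = 2
cz_1 = 5
w_1 = 1
d_1 = 2
cx_2 = 2
cy_2 = 6
cz_2 = 2
h_2 = 4
cx_3 = 4
cy_3 = 9
cz_3 = 5
r_3 = 1
cy_4 = 2
w_4 = 1
h_4 = 3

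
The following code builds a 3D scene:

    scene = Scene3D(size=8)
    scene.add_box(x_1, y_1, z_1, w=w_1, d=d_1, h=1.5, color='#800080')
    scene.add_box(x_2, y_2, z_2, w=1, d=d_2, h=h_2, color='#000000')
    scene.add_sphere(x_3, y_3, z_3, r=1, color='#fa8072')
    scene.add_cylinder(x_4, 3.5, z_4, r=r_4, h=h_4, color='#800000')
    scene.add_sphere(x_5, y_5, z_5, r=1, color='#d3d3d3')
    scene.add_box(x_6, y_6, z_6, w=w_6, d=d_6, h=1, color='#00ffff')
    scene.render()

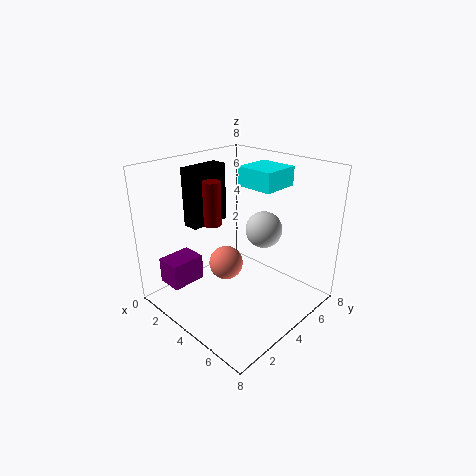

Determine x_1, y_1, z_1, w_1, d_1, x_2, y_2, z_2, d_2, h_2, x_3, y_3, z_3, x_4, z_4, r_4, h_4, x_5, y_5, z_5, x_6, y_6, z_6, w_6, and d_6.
x_1 = 0.5
y_1 = 1
z_1 = 1
w_1 = 1.5
d_1 = 2
x_2 = 0.5
y_2 = 3
z_2 = 4
d_2 = 2.5
h_2 = 3.5
x_3 = 3
y_3 = 4
z_3 = 2
x_4 = 2.5
z_4 = 4.5
r_4 = 0.5
h_4 = 2.5
x_5 = 5
y_5 = 5
z_5 = 4.5
x_6 = 4
y_6 = 4
z_6 = 7
w_6 = 2
d_6 = 2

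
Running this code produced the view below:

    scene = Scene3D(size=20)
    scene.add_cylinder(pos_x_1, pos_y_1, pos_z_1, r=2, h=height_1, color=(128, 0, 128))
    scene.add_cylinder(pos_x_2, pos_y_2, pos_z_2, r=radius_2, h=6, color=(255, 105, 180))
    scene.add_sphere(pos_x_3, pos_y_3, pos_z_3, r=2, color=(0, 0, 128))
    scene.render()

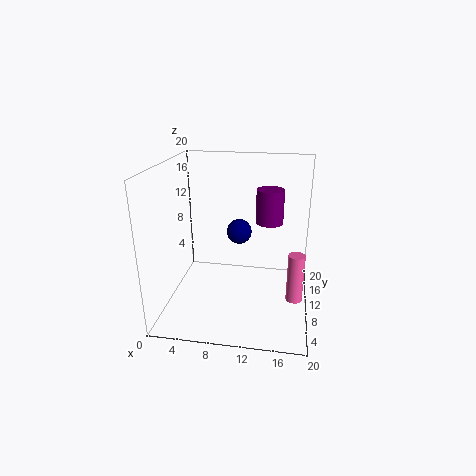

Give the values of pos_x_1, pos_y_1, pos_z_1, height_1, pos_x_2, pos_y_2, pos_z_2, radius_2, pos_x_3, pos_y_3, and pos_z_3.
pos_x_1 = 14
pos_y_1 = 14
pos_z_1 = 11
height_1 = 5
pos_x_2 = 18
pos_y_2 = 4
pos_z_2 = 5
radius_2 = 1
pos_x_3 = 9
pos_y_3 = 17
pos_z_3 = 8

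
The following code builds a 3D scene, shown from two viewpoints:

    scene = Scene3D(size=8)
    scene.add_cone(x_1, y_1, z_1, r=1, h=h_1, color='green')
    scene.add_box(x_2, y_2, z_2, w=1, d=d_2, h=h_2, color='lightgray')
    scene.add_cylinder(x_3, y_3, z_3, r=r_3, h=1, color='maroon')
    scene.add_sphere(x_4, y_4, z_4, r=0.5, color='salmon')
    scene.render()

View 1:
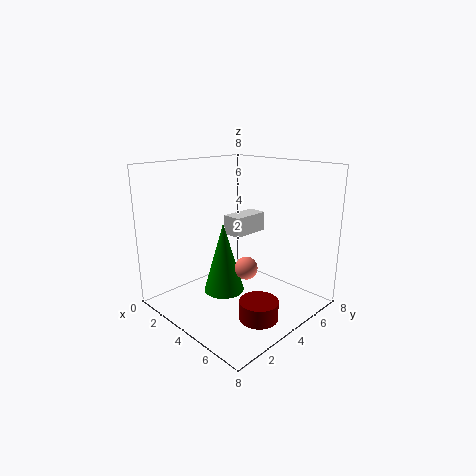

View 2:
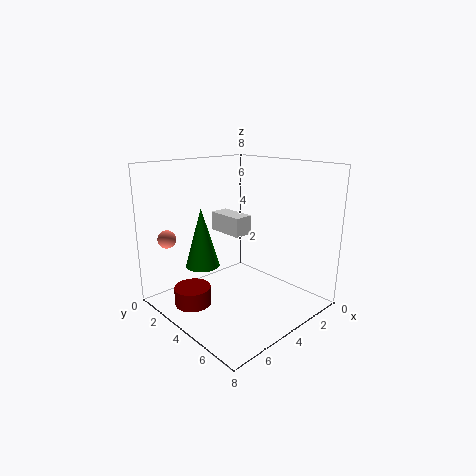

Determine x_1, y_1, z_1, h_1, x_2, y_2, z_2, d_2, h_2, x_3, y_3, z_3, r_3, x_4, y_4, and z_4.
x_1 = 5
y_1 = 2
z_1 = 2
h_1 = 3.5
x_2 = 4
y_2 = 3
z_2 = 4.5
d_2 = 2
h_2 = 1
x_3 = 6.5
y_3 = 3
z_3 = 0.5
r_3 = 1
x_4 = 7
y_4 = 1.5
z_4 = 4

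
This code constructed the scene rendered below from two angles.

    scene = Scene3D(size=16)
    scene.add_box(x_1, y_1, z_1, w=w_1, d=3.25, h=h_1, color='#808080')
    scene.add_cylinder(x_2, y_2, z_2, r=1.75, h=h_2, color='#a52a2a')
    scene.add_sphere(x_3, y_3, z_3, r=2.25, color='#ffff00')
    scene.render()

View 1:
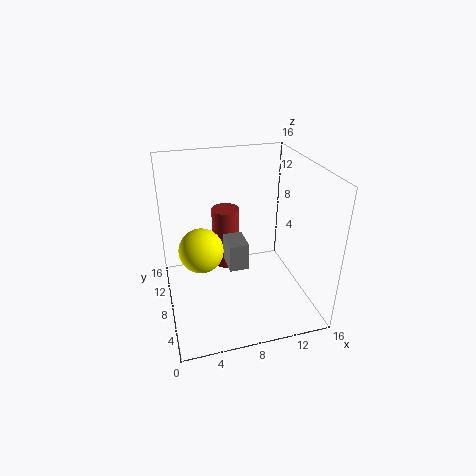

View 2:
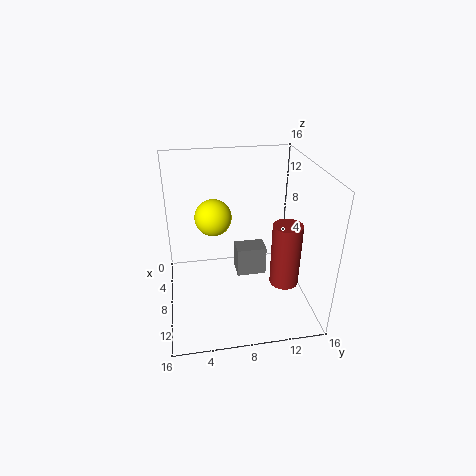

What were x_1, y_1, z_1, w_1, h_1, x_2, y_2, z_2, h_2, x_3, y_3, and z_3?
x_1 = 7, y_1 = 7.75, z_1 = 3.75, w_1 = 2.25, h_1 = 3.25, x_2 = 8, y_2 = 13.75, z_2 = 1.25, h_2 = 7.75, x_3 = 3.5, y_3 = 5.75, z_3 = 8.5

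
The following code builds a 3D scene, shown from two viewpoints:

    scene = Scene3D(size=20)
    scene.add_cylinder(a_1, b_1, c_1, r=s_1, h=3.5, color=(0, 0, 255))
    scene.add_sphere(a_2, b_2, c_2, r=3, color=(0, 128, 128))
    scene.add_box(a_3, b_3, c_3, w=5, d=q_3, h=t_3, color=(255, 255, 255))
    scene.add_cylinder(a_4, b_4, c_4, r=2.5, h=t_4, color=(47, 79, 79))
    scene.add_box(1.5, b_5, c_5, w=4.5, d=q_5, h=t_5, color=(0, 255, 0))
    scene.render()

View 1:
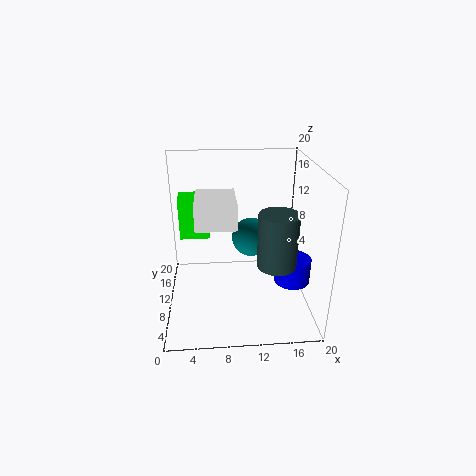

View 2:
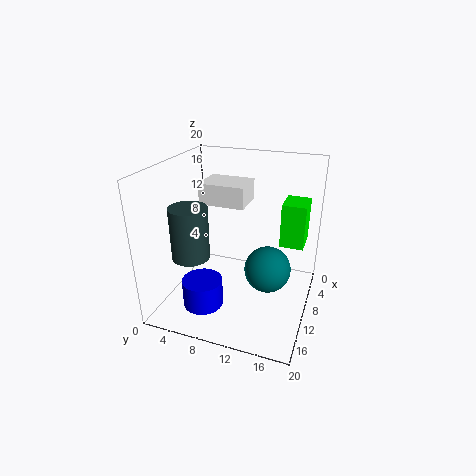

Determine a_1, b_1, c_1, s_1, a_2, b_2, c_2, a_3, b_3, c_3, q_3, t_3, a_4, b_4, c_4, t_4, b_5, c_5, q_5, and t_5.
a_1 = 17.5; b_1 = 8; c_1 = 4; s_1 = 2.5; a_2 = 12.5; b_2 = 15; c_2 = 7.5; a_3 = 4.5; b_3 = 4; c_3 = 14; q_3 = 6.5; t_3 = 3; a_4 = 14.5; b_4 = 5; c_4 = 8.5; t_4 = 7; b_5 = 15; c_5 = 7.5; q_5 = 3.5; t_5 = 6.5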